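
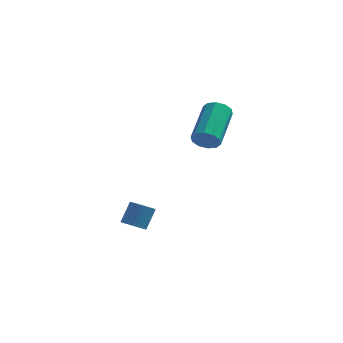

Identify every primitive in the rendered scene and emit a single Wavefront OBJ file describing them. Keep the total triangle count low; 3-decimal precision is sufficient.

v 0.783 1.084 0.882
v 1.169 1.25 0.44
v 1.364 3.022 1.277
v 0.977 2.856 1.718
v 0.82 1.34 0.329
v 1.015 3.113 1.166
v 0.457 1.333 0.43
v 0.652 3.105 1.267
v 0.218 1.23 0.703
v 0.413 3.003 1.54
v 0.195 1.071 1.044
v 0.39 2.844 1.881
v 0.396 0.918 1.323
v 0.591 2.69 2.16
v 0.745 0.827 1.434
v 0.94 2.6 2.271
v 1.108 0.835 1.333
v 1.303 2.607 2.17
v 1.347 0.937 1.06
v 1.542 2.71 1.897
v 1.37 1.096 0.719
v 1.565 2.869 1.556
v -2.046 0.771 -4.029
v -1.61 0.954 -4.29
v -1.338 1.531 -3.432
v -1.774 1.349 -3.171
v -1.754 1.099 -4.343
v -1.481 1.677 -3.484
v -1.941 1.195 -4.347
v -1.668 1.772 -3.489
v -2.145 1.226 -4.304
v -1.872 1.803 -3.445
v -2.334 1.188 -4.218
v -2.061 1.765 -3.36
v -2.479 1.086 -4.104
v -2.206 1.664 -3.245
v -2.558 0.937 -3.978
v -2.285 1.514 -3.12
v -2.559 0.762 -3.86
v -2.286 1.34 -3.002
v -2.482 0.589 -3.768
v -2.21 1.166 -2.91
v -2.339 0.443 -3.716
v -2.066 1.021 -2.857
v -2.152 0.348 -3.711
v -1.879 0.925 -2.853
v -1.948 0.317 -3.755
v -1.675 0.894 -2.896
v -1.759 0.355 -3.84
v -1.486 0.932 -2.982
v -1.614 0.456 -3.955
v -1.341 1.034 -3.096
v -1.535 0.606 -4.08
v -1.262 1.183 -3.222
v -1.534 0.78 -4.198
v -1.261 1.358 -3.34
f 2 1 5
f 2 5 3
f 3 5 6
f 3 6 4
f 5 1 7
f 5 7 6
f 6 7 8
f 6 8 4
f 7 1 9
f 7 9 8
f 8 9 10
f 8 10 4
f 9 1 11
f 9 11 10
f 10 11 12
f 10 12 4
f 11 1 13
f 11 13 12
f 12 13 14
f 12 14 4
f 13 1 15
f 13 15 14
f 14 15 16
f 14 16 4
f 15 1 17
f 15 17 16
f 16 17 18
f 16 18 4
f 17 1 19
f 17 19 18
f 18 19 20
f 18 20 4
f 19 1 21
f 19 21 20
f 20 21 22
f 20 22 4
f 21 1 2
f 21 2 22
f 22 2 3
f 22 3 4
f 24 23 27
f 24 27 25
f 25 27 28
f 25 28 26
f 27 23 29
f 27 29 28
f 28 29 30
f 28 30 26
f 29 23 31
f 29 31 30
f 30 31 32
f 30 32 26
f 31 23 33
f 31 33 32
f 32 33 34
f 32 34 26
f 33 23 35
f 33 35 34
f 34 35 36
f 34 36 26
f 35 23 37
f 35 37 36
f 36 37 38
f 36 38 26
f 37 23 39
f 37 39 38
f 38 39 40
f 38 40 26
f 39 23 41
f 39 41 40
f 40 41 42
f 40 42 26
f 41 23 43
f 41 43 42
f 42 43 44
f 42 44 26
f 43 23 45
f 43 45 44
f 44 45 46
f 44 46 26
f 45 23 47
f 45 47 46
f 46 47 48
f 46 48 26
f 47 23 49
f 47 49 48
f 48 49 50
f 48 50 26
f 49 23 51
f 49 51 50
f 50 51 52
f 50 52 26
f 51 23 53
f 51 53 52
f 52 53 54
f 52 54 26
f 53 23 55
f 53 55 54
f 54 55 56
f 54 56 26
f 55 23 24
f 55 24 56
f 56 24 25
f 56 25 26



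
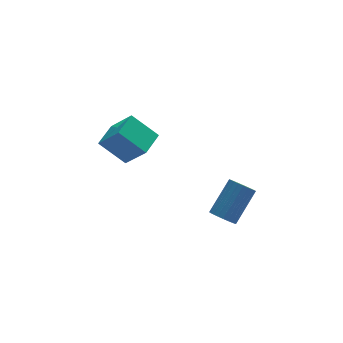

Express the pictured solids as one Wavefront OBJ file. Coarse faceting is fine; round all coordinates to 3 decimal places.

v -2.624 3.32 1.259
v -1.812 2.279 2.852
v -1.598 4.411 1.449
v -0.785 3.37 3.042
v -1.435 2.41 0.058
v -0.622 1.369 1.651
v -0.408 3.501 0.248
v 0.404 2.46 1.841
v 1.859 -3.473 -0.034
v 2.216 -3.129 -0.597
v 3.578 -2.203 0.831
v 3.221 -2.547 1.394
v 2.011 -2.931 -0.53
v 3.373 -2.005 0.898
v 1.783 -2.816 -0.388
v 3.145 -1.89 1.041
v 1.567 -2.8 -0.191
v 2.928 -1.875 1.237
v 1.395 -2.888 0.029
v 2.756 -1.962 1.458
v 1.294 -3.064 0.24
v 2.655 -2.138 1.668
v 1.278 -3.302 0.408
v 2.64 -2.376 1.837
v 1.352 -3.567 0.51
v 2.713 -2.641 1.939
v 1.502 -3.817 0.529
v 2.864 -2.891 1.957
v 1.707 -4.015 0.462
v 3.069 -3.089 1.89
v 1.935 -4.13 0.319
v 3.297 -3.204 1.748
v 2.152 -4.145 0.123
v 3.513 -3.22 1.551
v 2.324 -4.058 -0.098
v 3.685 -3.132 1.331
v 2.425 -3.882 -0.308
v 3.786 -2.956 1.12
v 2.44 -3.644 -0.477
v 3.802 -2.718 0.952
v 2.367 -3.379 -0.579
v 3.728 -2.453 0.85
f 2 4 1
f 5 2 1
f 1 4 3
f 3 5 1
f 2 8 4
f 6 2 5
f 6 8 2
f 4 8 3
f 7 5 3
f 3 8 7
f 7 6 5
f 8 6 7
f 10 9 13
f 10 13 11
f 11 13 14
f 11 14 12
f 13 9 15
f 13 15 14
f 14 15 16
f 14 16 12
f 15 9 17
f 15 17 16
f 16 17 18
f 16 18 12
f 17 9 19
f 17 19 18
f 18 19 20
f 18 20 12
f 19 9 21
f 19 21 20
f 20 21 22
f 20 22 12
f 21 9 23
f 21 23 22
f 22 23 24
f 22 24 12
f 23 9 25
f 23 25 24
f 24 25 26
f 24 26 12
f 25 9 27
f 25 27 26
f 26 27 28
f 26 28 12
f 27 9 29
f 27 29 28
f 28 29 30
f 28 30 12
f 29 9 31
f 29 31 30
f 30 31 32
f 30 32 12
f 31 9 33
f 31 33 32
f 32 33 34
f 32 34 12
f 33 9 35
f 33 35 34
f 34 35 36
f 34 36 12
f 35 9 37
f 35 37 36
f 36 37 38
f 36 38 12
f 37 9 39
f 37 39 38
f 38 39 40
f 38 40 12
f 39 9 41
f 39 41 40
f 40 41 42
f 40 42 12
f 41 9 10
f 41 10 42
f 42 10 11
f 42 11 12



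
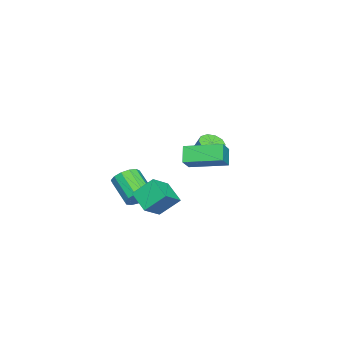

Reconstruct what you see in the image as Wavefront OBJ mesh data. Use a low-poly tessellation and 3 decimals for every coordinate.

v 2.306 -1.239 -2.883
v 1.922 -0.176 -1.808
v 3.077 -0.197 -3.639
v 2.693 0.866 -2.563
v 3.547 -1.586 -2.097
v 3.163 -0.523 -1.021
v 4.318 -0.544 -2.852
v 3.934 0.519 -1.777
v -4.107 -0.407 -1.953
v -3.69 -1.052 -1.728
v -3.377 -0.478 -0.662
v -3.793 0.167 -0.887
v -3.386 -0.753 -1.978
v -3.073 -0.18 -0.912
v -3.357 -0.322 -2.219
v -3.044 0.251 -1.153
v -3.614 0.076 -2.358
v -3.301 0.65 -1.292
v -4.059 0.291 -2.342
v -3.746 0.864 -1.276
v -4.523 0.238 -2.178
v -4.21 0.812 -1.112
v -4.827 -0.06 -1.928
v -4.514 0.513 -0.862
v -4.856 -0.491 -1.687
v -4.543 0.082 -0.621
v -4.599 -0.89 -1.548
v -4.286 -0.316 -0.482
v -4.154 -1.104 -1.564
v -3.841 -0.531 -0.498
v 0.313 -2.522 -3.971
v 0.994 -2.48 -3.4
v 0.129 -3.715 -2.277
v -0.553 -3.758 -2.849
v 0.669 -2.125 -3.259
v -0.196 -3.36 -2.137
v 0.231 -1.896 -3.345
v -0.634 -3.131 -2.222
v -0.181 -1.866 -3.629
v -1.046 -3.101 -2.506
v -0.436 -2.044 -4.022
v -1.301 -3.279 -2.899
v -0.454 -2.374 -4.399
v -1.319 -3.61 -3.276
v -0.228 -2.752 -4.64
v -1.093 -3.987 -3.517
v 0.169 -3.056 -4.669
v -0.696 -4.291 -3.546
v 0.612 -3.191 -4.476
v -0.253 -4.426 -3.354
v 0.96 -3.114 -4.123
v 0.095 -4.349 -3.001
v 1.102 -2.849 -3.722
v 0.237 -4.084 -2.599
v 1.383 0.829 0.576
v 2.331 0.847 1.311
v 1.069 2.968 0.93
v 2.017 2.985 1.666
v 2.063 1.075 -0.306
v 3.011 1.092 0.43
v 1.749 3.213 0.049
v 2.697 3.231 0.784
f 2 4 1
f 5 2 1
f 1 4 3
f 3 5 1
f 2 8 4
f 6 2 5
f 6 8 2
f 4 8 3
f 7 5 3
f 3 8 7
f 7 6 5
f 8 6 7
f 10 9 13
f 10 13 11
f 11 13 14
f 11 14 12
f 13 9 15
f 13 15 14
f 14 15 16
f 14 16 12
f 15 9 17
f 15 17 16
f 16 17 18
f 16 18 12
f 17 9 19
f 17 19 18
f 18 19 20
f 18 20 12
f 19 9 21
f 19 21 20
f 20 21 22
f 20 22 12
f 21 9 23
f 21 23 22
f 22 23 24
f 22 24 12
f 23 9 25
f 23 25 24
f 24 25 26
f 24 26 12
f 25 9 27
f 25 27 26
f 26 27 28
f 26 28 12
f 27 9 29
f 27 29 28
f 28 29 30
f 28 30 12
f 29 9 10
f 29 10 30
f 30 10 11
f 30 11 12
f 32 31 35
f 32 35 33
f 33 35 36
f 33 36 34
f 35 31 37
f 35 37 36
f 36 37 38
f 36 38 34
f 37 31 39
f 37 39 38
f 38 39 40
f 38 40 34
f 39 31 41
f 39 41 40
f 40 41 42
f 40 42 34
f 41 31 43
f 41 43 42
f 42 43 44
f 42 44 34
f 43 31 45
f 43 45 44
f 44 45 46
f 44 46 34
f 45 31 47
f 45 47 46
f 46 47 48
f 46 48 34
f 47 31 49
f 47 49 48
f 48 49 50
f 48 50 34
f 49 31 51
f 49 51 50
f 50 51 52
f 50 52 34
f 51 31 53
f 51 53 52
f 52 53 54
f 52 54 34
f 53 31 32
f 53 32 54
f 54 32 33
f 54 33 34
f 56 58 55
f 59 56 55
f 55 58 57
f 57 59 55
f 56 62 58
f 60 56 59
f 60 62 56
f 58 62 57
f 61 59 57
f 57 62 61
f 61 60 59
f 62 60 61



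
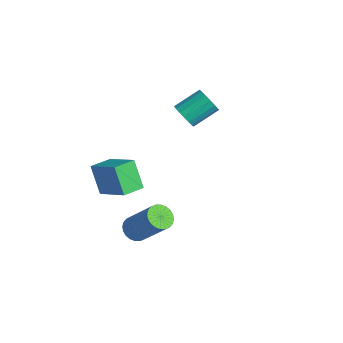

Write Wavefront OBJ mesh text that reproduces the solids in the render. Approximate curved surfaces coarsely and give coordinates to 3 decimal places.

v -0.291 -3.565 -2.705
v -1.011 -3.608 -1.505
v -0.495 -2.61 -2.792
v -1.215 -2.654 -1.592
v 1.115 -3.186 -1.848
v 0.395 -3.23 -0.648
v 0.911 -2.232 -1.935
v 0.191 -2.275 -0.735
v 2.258 -3.278 -3.007
v 2.717 -3.539 -3.27
v 3.842 -3.023 -1.815
v 3.382 -2.762 -1.553
v 2.731 -3.326 -3.356
v 3.856 -2.81 -1.901
v 2.673 -3.106 -3.39
v 3.798 -2.59 -1.935
v 2.552 -2.912 -3.365
v 3.676 -2.396 -1.91
v 2.386 -2.774 -3.285
v 3.51 -2.257 -1.831
v 2.2 -2.712 -3.164
v 3.325 -2.196 -1.709
v 2.023 -2.737 -3.018
v 3.148 -2.22 -1.564
v 1.882 -2.844 -2.871
v 3.007 -2.327 -1.417
v 1.798 -3.017 -2.745
v 2.923 -2.501 -1.29
v 1.784 -3.23 -2.659
v 2.909 -2.714 -1.204
v 1.842 -3.45 -2.625
v 2.967 -2.934 -1.17
v 1.964 -3.644 -2.65
v 3.088 -3.128 -1.195
v 2.13 -3.783 -2.729
v 3.254 -3.266 -1.275
v 2.315 -3.844 -2.851
v 3.44 -3.328 -1.396
v 2.492 -3.82 -2.996
v 3.617 -3.303 -1.542
v 2.633 -3.713 -3.143
v 3.758 -3.196 -1.689
v -2.185 1.224 -1.08
v -1.704 1.424 -1.469
v -1.634 2.576 -0.789
v -2.115 2.376 -0.4
v -1.962 1.524 -1.612
v -1.891 2.676 -0.931
v -2.271 1.555 -1.633
v -2.2 2.708 -0.953
v -2.56 1.511 -1.527
v -2.489 2.663 -0.847
v -2.763 1.4 -1.319
v -2.693 2.553 -0.639
v -2.834 1.25 -1.056
v -2.764 2.402 -0.376
v -2.757 1.093 -0.799
v -2.686 2.245 -0.119
v -2.548 0.966 -0.606
v -2.478 2.119 0.074
v -2.256 0.899 -0.522
v -2.186 2.051 0.158
v -1.948 0.905 -0.565
v -1.878 2.058 0.115
v -1.695 0.985 -0.727
v -1.624 2.138 -0.047
v -1.553 1.12 -0.969
v -1.483 2.272 -0.289
v -1.557 1.278 -1.237
v -1.486 2.43 -0.557
f 2 4 1
f 5 2 1
f 1 4 3
f 3 5 1
f 2 8 4
f 6 2 5
f 6 8 2
f 4 8 3
f 7 5 3
f 3 8 7
f 7 6 5
f 8 6 7
f 10 9 13
f 10 13 11
f 11 13 14
f 11 14 12
f 13 9 15
f 13 15 14
f 14 15 16
f 14 16 12
f 15 9 17
f 15 17 16
f 16 17 18
f 16 18 12
f 17 9 19
f 17 19 18
f 18 19 20
f 18 20 12
f 19 9 21
f 19 21 20
f 20 21 22
f 20 22 12
f 21 9 23
f 21 23 22
f 22 23 24
f 22 24 12
f 23 9 25
f 23 25 24
f 24 25 26
f 24 26 12
f 25 9 27
f 25 27 26
f 26 27 28
f 26 28 12
f 27 9 29
f 27 29 28
f 28 29 30
f 28 30 12
f 29 9 31
f 29 31 30
f 30 31 32
f 30 32 12
f 31 9 33
f 31 33 32
f 32 33 34
f 32 34 12
f 33 9 35
f 33 35 34
f 34 35 36
f 34 36 12
f 35 9 37
f 35 37 36
f 36 37 38
f 36 38 12
f 37 9 39
f 37 39 38
f 38 39 40
f 38 40 12
f 39 9 41
f 39 41 40
f 40 41 42
f 40 42 12
f 41 9 10
f 41 10 42
f 42 10 11
f 42 11 12
f 44 43 47
f 44 47 45
f 45 47 48
f 45 48 46
f 47 43 49
f 47 49 48
f 48 49 50
f 48 50 46
f 49 43 51
f 49 51 50
f 50 51 52
f 50 52 46
f 51 43 53
f 51 53 52
f 52 53 54
f 52 54 46
f 53 43 55
f 53 55 54
f 54 55 56
f 54 56 46
f 55 43 57
f 55 57 56
f 56 57 58
f 56 58 46
f 57 43 59
f 57 59 58
f 58 59 60
f 58 60 46
f 59 43 61
f 59 61 60
f 60 61 62
f 60 62 46
f 61 43 63
f 61 63 62
f 62 63 64
f 62 64 46
f 63 43 65
f 63 65 64
f 64 65 66
f 64 66 46
f 65 43 67
f 65 67 66
f 66 67 68
f 66 68 46
f 67 43 69
f 67 69 68
f 68 69 70
f 68 70 46
f 69 43 44
f 69 44 70
f 70 44 45
f 70 45 46



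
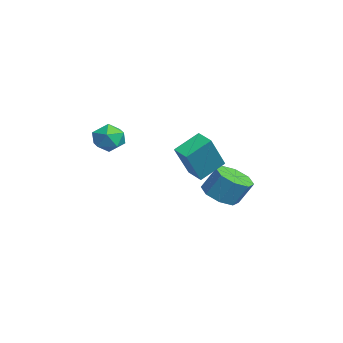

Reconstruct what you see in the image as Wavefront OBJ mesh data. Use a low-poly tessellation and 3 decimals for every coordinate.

v -1.712 -2.985 0.553
v -1.065 -2.483 0.599
v -1.075 -3.877 1.301
v -0.428 -3.375 1.347
v -1.127 -3.179 1.728
v -1.521 -2.627 1.266
v -0.619 -3.733 0.634
v -1.013 -3.181 0.172
v -0.389 -2.946 0.65
v -0.703 -2.603 1.326
v -1.437 -3.757 0.574
v -1.751 -3.414 1.25
v -0.705 0.159 -1.16
v -1.058 1.281 -0.419
v 0.008 0.525 -1.374
v -0.345 1.647 -0.632
v 0.225 -0.667 0.532
v -0.128 0.455 1.274
v 0.938 -0.301 0.319
v 0.585 0.821 1.06
v -1.877 1.797 -3.032
v -1.364 1.06 -2.756
v -1.109 1.665 -1.612
v -1.623 2.403 -1.888
v -0.973 1.553 -3.104
v -0.718 2.158 -1.96
v -1.111 2.189 -3.41
v -0.856 2.795 -2.265
v -1.698 2.596 -3.495
v -1.443 3.201 -2.35
v -2.391 2.535 -3.308
v -2.136 3.14 -2.164
v -2.782 2.042 -2.96
v -2.527 2.647 -1.816
v -2.644 1.405 -2.655
v -2.389 2.011 -1.51
v -2.057 0.999 -2.57
v -1.802 1.604 -1.425
f 1 12 6
f 1 6 2
f 1 2 8
f 1 8 11
f 1 11 12
f 2 6 10
f 6 12 5
f 12 11 3
f 11 8 7
f 8 2 9
f 4 10 5
f 4 5 3
f 4 3 7
f 4 7 9
f 4 9 10
f 5 10 6
f 3 5 12
f 7 3 11
f 9 7 8
f 10 9 2
f 14 16 13
f 17 14 13
f 13 16 15
f 15 17 13
f 14 20 16
f 18 14 17
f 18 20 14
f 16 20 15
f 19 17 15
f 15 20 19
f 19 18 17
f 20 18 19
f 22 21 25
f 22 25 23
f 23 25 26
f 23 26 24
f 25 21 27
f 25 27 26
f 26 27 28
f 26 28 24
f 27 21 29
f 27 29 28
f 28 29 30
f 28 30 24
f 29 21 31
f 29 31 30
f 30 31 32
f 30 32 24
f 31 21 33
f 31 33 32
f 32 33 34
f 32 34 24
f 33 21 35
f 33 35 34
f 34 35 36
f 34 36 24
f 35 21 37
f 35 37 36
f 36 37 38
f 36 38 24
f 37 21 22
f 37 22 38
f 38 22 23
f 38 23 24



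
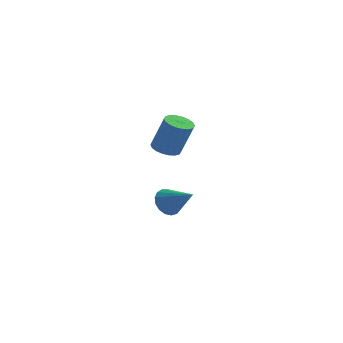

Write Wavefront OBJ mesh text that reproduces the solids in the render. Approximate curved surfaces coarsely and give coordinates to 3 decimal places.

v -3.923 1.519 -3.932
v -3.453 1.566 -4.674
v -2.357 1.081 -2.968
v -3.438 1.958 -4.52
v -3.534 2.249 -4.232
v -3.719 2.373 -3.874
v -3.951 2.302 -3.53
v -4.176 2.051 -3.278
v -4.344 1.678 -3.176
v -4.415 1.269 -3.246
v -4.373 0.917 -3.474
v -4.228 0.703 -3.807
v -4.013 0.677 -4.168
v -3.778 0.843 -4.475
v -3.575 1.164 -4.658
v -2.201 -2.375 1.364
v -1.563 -2.696 1.105
v -0.841 -2.726 2.916
v -1.479 -2.405 3.176
v -1.495 -2.365 1.083
v -0.773 -2.396 2.894
v -1.567 -2.036 1.117
v -0.845 -2.067 2.928
v -1.765 -1.775 1.201
v -1.042 -1.805 3.012
v -2.049 -1.632 1.316
v -1.326 -1.662 3.127
v -2.363 -1.636 1.441
v -1.64 -1.667 3.252
v -2.645 -1.787 1.551
v -1.923 -1.817 3.362
v -2.839 -2.054 1.624
v -2.117 -2.084 3.435
v -2.907 -2.384 1.646
v -2.185 -2.415 3.457
v -2.835 -2.713 1.612
v -2.113 -2.744 3.423
v -2.638 -2.975 1.528
v -1.915 -3.005 3.339
v -2.354 -3.118 1.413
v -1.631 -3.148 3.224
v -2.04 -3.113 1.288
v -1.317 -3.144 3.099
v -1.757 -2.963 1.178
v -1.035 -2.993 2.989
f 2 1 4
f 2 4 3
f 4 1 5
f 4 5 3
f 5 1 6
f 5 6 3
f 6 1 7
f 6 7 3
f 7 1 8
f 7 8 3
f 8 1 9
f 8 9 3
f 9 1 10
f 9 10 3
f 10 1 11
f 10 11 3
f 11 1 12
f 11 12 3
f 12 1 13
f 12 13 3
f 13 1 14
f 13 14 3
f 14 1 15
f 14 15 3
f 15 1 2
f 15 2 3
f 17 16 20
f 17 20 18
f 18 20 21
f 18 21 19
f 20 16 22
f 20 22 21
f 21 22 23
f 21 23 19
f 22 16 24
f 22 24 23
f 23 24 25
f 23 25 19
f 24 16 26
f 24 26 25
f 25 26 27
f 25 27 19
f 26 16 28
f 26 28 27
f 27 28 29
f 27 29 19
f 28 16 30
f 28 30 29
f 29 30 31
f 29 31 19
f 30 16 32
f 30 32 31
f 31 32 33
f 31 33 19
f 32 16 34
f 32 34 33
f 33 34 35
f 33 35 19
f 34 16 36
f 34 36 35
f 35 36 37
f 35 37 19
f 36 16 38
f 36 38 37
f 37 38 39
f 37 39 19
f 38 16 40
f 38 40 39
f 39 40 41
f 39 41 19
f 40 16 42
f 40 42 41
f 41 42 43
f 41 43 19
f 42 16 44
f 42 44 43
f 43 44 45
f 43 45 19
f 44 16 17
f 44 17 45
f 45 17 18
f 45 18 19



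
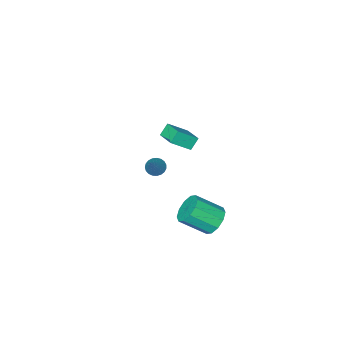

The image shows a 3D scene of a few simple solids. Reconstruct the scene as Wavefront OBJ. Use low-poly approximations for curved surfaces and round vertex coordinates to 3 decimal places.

v 1.387 4.056 -1.866
v 2.138 4.704 -2.145
v 3.423 3.712 -0.994
v 2.673 3.064 -0.714
v 1.856 4.941 -1.626
v 3.141 3.949 -0.475
v 1.396 4.841 -1.198
v 2.681 3.849 -0.047
v 0.932 4.44 -1.026
v 2.217 3.449 0.125
v 0.642 3.893 -1.174
v 1.927 2.901 -0.022
v 0.637 3.408 -1.586
v 1.922 2.416 -0.435
v 0.919 3.171 -2.105
v 2.204 2.179 -0.954
v 1.379 3.271 -2.533
v 2.664 2.279 -1.382
v 1.843 3.671 -2.705
v 3.128 2.68 -1.554
v 2.133 4.219 -2.558
v 3.418 3.227 -1.406
v -0.562 -4.404 -3.75
v -0.118 -4.147 -4.197
v 0.502 -3.496 -2.17
v -0.312 -3.942 -4.183
v -0.55 -3.818 -4.095
v -0.79 -3.794 -3.947
v -0.991 -3.876 -3.765
v -1.117 -4.05 -3.58
v -1.147 -4.284 -3.425
v -1.076 -4.539 -3.326
v -0.916 -4.771 -3.301
v -0.695 -4.94 -3.353
v -0.45 -5.015 -3.474
v -0.226 -4.985 -3.642
v -0.059 -4.855 -3.83
v 0.021 -4.646 -4.003
v 0 -4.396 -4.133
v 0.39 0.109 3.246
v 1.54 -0.333 4.171
v 0.651 1.476 3.574
v 1.801 1.034 4.499
v 0.979 0.166 2.541
v 2.129 -0.276 3.466
v 1.24 1.533 2.869
v 2.39 1.091 3.794
f 2 1 5
f 2 5 3
f 3 5 6
f 3 6 4
f 5 1 7
f 5 7 6
f 6 7 8
f 6 8 4
f 7 1 9
f 7 9 8
f 8 9 10
f 8 10 4
f 9 1 11
f 9 11 10
f 10 11 12
f 10 12 4
f 11 1 13
f 11 13 12
f 12 13 14
f 12 14 4
f 13 1 15
f 13 15 14
f 14 15 16
f 14 16 4
f 15 1 17
f 15 17 16
f 16 17 18
f 16 18 4
f 17 1 19
f 17 19 18
f 18 19 20
f 18 20 4
f 19 1 21
f 19 21 20
f 20 21 22
f 20 22 4
f 21 1 2
f 21 2 22
f 22 2 3
f 22 3 4
f 24 23 26
f 24 26 25
f 26 23 27
f 26 27 25
f 27 23 28
f 27 28 25
f 28 23 29
f 28 29 25
f 29 23 30
f 29 30 25
f 30 23 31
f 30 31 25
f 31 23 32
f 31 32 25
f 32 23 33
f 32 33 25
f 33 23 34
f 33 34 25
f 34 23 35
f 34 35 25
f 35 23 36
f 35 36 25
f 36 23 37
f 36 37 25
f 37 23 38
f 37 38 25
f 38 23 39
f 38 39 25
f 39 23 24
f 39 24 25
f 41 43 40
f 44 41 40
f 40 43 42
f 42 44 40
f 41 47 43
f 45 41 44
f 45 47 41
f 43 47 42
f 46 44 42
f 42 47 46
f 46 45 44
f 47 45 46



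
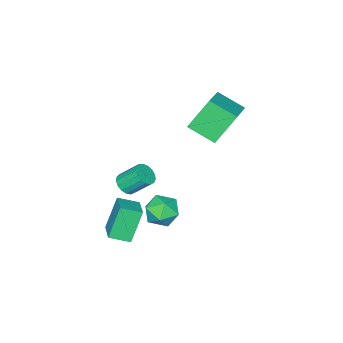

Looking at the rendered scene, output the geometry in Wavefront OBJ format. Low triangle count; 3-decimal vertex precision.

v 0.085 2.48 -2.161
v 1.054 2.072 -2.193
v -0.574 0.928 -2.387
v 0.395 0.52 -2.419
v 0.016 0.907 -1.517
v 0.423 1.866 -1.378
v 0.057 1.134 -3.202
v 0.464 2.093 -3.063
v 1.036 1.241 -2.836
v 1.011 1.1 -1.795
v -0.531 1.9 -2.785
v -0.556 1.759 -1.744
v 2.45 -0.368 -3.23
v 1.562 -0.346 -1.449
v 1.691 0.462 -3.619
v 0.803 0.485 -1.838
v 3.417 0.735 -2.762
v 2.529 0.758 -0.981
v 2.658 1.566 -3.151
v 1.77 1.588 -1.37
v 2.157 0.84 0.69
v 2.63 0.615 1.108
v 2.176 1.515 2.108
v 1.703 1.74 1.69
v 2.773 0.858 0.954
v 2.318 1.758 1.954
v 2.774 1.096 0.74
v 2.32 1.996 1.74
v 2.634 1.276 0.514
v 2.18 2.176 1.514
v 2.385 1.356 0.329
v 1.931 2.256 1.329
v 2.084 1.318 0.226
v 1.629 2.218 1.226
v 1.799 1.17 0.23
v 1.345 2.07 1.23
v 1.597 0.947 0.339
v 1.142 1.847 1.339
v 1.522 0.699 0.529
v 1.068 1.599 1.528
v 1.594 0.483 0.755
v 1.139 1.383 1.755
v 1.794 0.349 0.967
v 1.34 1.25 1.966
v 2.078 0.328 1.115
v 1.623 1.228 2.115
v 2.379 0.424 1.166
v 1.925 1.324 2.166
v -4.93 2.582 3.239
v -4.506 1.128 3.988
v -3.154 3.522 4.059
v -2.73 2.067 4.808
v -3.87 2.033 1.572
v -3.446 0.578 2.321
v -2.094 2.972 2.392
v -1.67 1.518 3.141
f 1 12 6
f 1 6 2
f 1 2 8
f 1 8 11
f 1 11 12
f 2 6 10
f 6 12 5
f 12 11 3
f 11 8 7
f 8 2 9
f 4 10 5
f 4 5 3
f 4 3 7
f 4 7 9
f 4 9 10
f 5 10 6
f 3 5 12
f 7 3 11
f 9 7 8
f 10 9 2
f 14 16 13
f 17 14 13
f 13 16 15
f 15 17 13
f 14 20 16
f 18 14 17
f 18 20 14
f 16 20 15
f 19 17 15
f 15 20 19
f 19 18 17
f 20 18 19
f 22 21 25
f 22 25 23
f 23 25 26
f 23 26 24
f 25 21 27
f 25 27 26
f 26 27 28
f 26 28 24
f 27 21 29
f 27 29 28
f 28 29 30
f 28 30 24
f 29 21 31
f 29 31 30
f 30 31 32
f 30 32 24
f 31 21 33
f 31 33 32
f 32 33 34
f 32 34 24
f 33 21 35
f 33 35 34
f 34 35 36
f 34 36 24
f 35 21 37
f 35 37 36
f 36 37 38
f 36 38 24
f 37 21 39
f 37 39 38
f 38 39 40
f 38 40 24
f 39 21 41
f 39 41 40
f 40 41 42
f 40 42 24
f 41 21 43
f 41 43 42
f 42 43 44
f 42 44 24
f 43 21 45
f 43 45 44
f 44 45 46
f 44 46 24
f 45 21 47
f 45 47 46
f 46 47 48
f 46 48 24
f 47 21 22
f 47 22 48
f 48 22 23
f 48 23 24
f 50 52 49
f 53 50 49
f 49 52 51
f 51 53 49
f 50 56 52
f 54 50 53
f 54 56 50
f 52 56 51
f 55 53 51
f 51 56 55
f 55 54 53
f 56 54 55



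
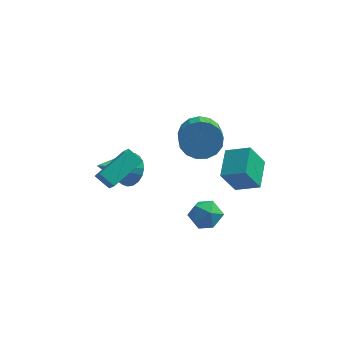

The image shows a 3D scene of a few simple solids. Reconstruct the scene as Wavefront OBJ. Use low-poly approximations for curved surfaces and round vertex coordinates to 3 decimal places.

v 0.954 1.364 2.845
v 1.729 1.062 2.187
v 2 -0.746 3.338
v 1.226 -0.444 3.995
v 1.971 1.326 2.546
v 2.242 -0.481 3.697
v 1.98 1.6 2.973
v 2.251 -0.208 4.124
v 1.754 1.819 3.371
v 2.025 0.012 4.522
v 1.344 1.934 3.648
v 1.616 0.127 4.799
v 0.846 1.919 3.741
v 1.118 0.111 4.892
v 0.372 1.776 3.629
v 0.644 -0.032 4.78
v 0.032 1.539 3.337
v 0.303 -0.269 4.488
v -0.097 1.261 2.932
v 0.174 -0.546 4.083
v 0.015 1.008 2.507
v 0.286 -0.8 3.658
v 0.342 0.835 2.159
v 0.613 -0.972 3.31
v 0.809 0.784 1.969
v 1.081 -1.023 3.12
v 1.31 0.866 1.979
v 1.581 -0.942 3.13
v 3.255 0.516 0.964
v 3.302 2.149 1.47
v 2.029 0.722 0.414
v 2.075 2.354 0.92
v 3.945 0.926 -0.42
v 3.991 2.558 0.086
v 2.718 1.131 -0.97
v 2.765 2.764 -0.464
v -2.911 -1.777 1.09
v -2.564 -2.361 1.824
v -3.639 -1.491 1.663
v -3.292 -2.075 2.397
v -1.788 -0.265 1.763
v -1.441 -0.849 2.497
v -2.516 0.021 2.336
v -2.169 -0.563 3.07
v 0.9 -2.656 0.38
v 1.453 -2.139 -0.114
v 2.047 -3.161 1.134
v 2.6 -2.644 0.64
v 2.027 -2.262 1.226
v 1.317 -1.95 0.76
v 2.183 -3.35 0.26
v 1.473 -3.038 -0.206
v 2.245 -2.567 -0.188
v 2.149 -1.895 0.409
v 1.351 -3.405 0.611
v 1.255 -2.733 1.208
v -2.511 1.684 -0.539
v -1.755 1.305 -0.024
v -3.909 0.496 0.639
v -1.851 1.638 0.198
v -2.061 1.979 0.292
v -2.349 2.269 0.243
v -2.665 2.458 0.059
v -2.954 2.513 -0.229
v -3.167 2.425 -0.57
v -3.266 2.208 -0.906
v -3.234 1.901 -1.179
v -3.078 1.556 -1.34
v -2.823 1.234 -1.363
v -2.515 0.989 -1.244
v -2.205 0.864 -1.003
v -1.949 0.881 -0.681
v -1.79 1.037 -0.335
f 2 1 5
f 2 5 3
f 3 5 6
f 3 6 4
f 5 1 7
f 5 7 6
f 6 7 8
f 6 8 4
f 7 1 9
f 7 9 8
f 8 9 10
f 8 10 4
f 9 1 11
f 9 11 10
f 10 11 12
f 10 12 4
f 11 1 13
f 11 13 12
f 12 13 14
f 12 14 4
f 13 1 15
f 13 15 14
f 14 15 16
f 14 16 4
f 15 1 17
f 15 17 16
f 16 17 18
f 16 18 4
f 17 1 19
f 17 19 18
f 18 19 20
f 18 20 4
f 19 1 21
f 19 21 20
f 20 21 22
f 20 22 4
f 21 1 23
f 21 23 22
f 22 23 24
f 22 24 4
f 23 1 25
f 23 25 24
f 24 25 26
f 24 26 4
f 25 1 27
f 25 27 26
f 26 27 28
f 26 28 4
f 27 1 2
f 27 2 28
f 28 2 3
f 28 3 4
f 30 32 29
f 33 30 29
f 29 32 31
f 31 33 29
f 30 36 32
f 34 30 33
f 34 36 30
f 32 36 31
f 35 33 31
f 31 36 35
f 35 34 33
f 36 34 35
f 38 40 37
f 41 38 37
f 37 40 39
f 39 41 37
f 38 44 40
f 42 38 41
f 42 44 38
f 40 44 39
f 43 41 39
f 39 44 43
f 43 42 41
f 44 42 43
f 45 56 50
f 45 50 46
f 45 46 52
f 45 52 55
f 45 55 56
f 46 50 54
f 50 56 49
f 56 55 47
f 55 52 51
f 52 46 53
f 48 54 49
f 48 49 47
f 48 47 51
f 48 51 53
f 48 53 54
f 49 54 50
f 47 49 56
f 51 47 55
f 53 51 52
f 54 53 46
f 58 57 60
f 58 60 59
f 60 57 61
f 60 61 59
f 61 57 62
f 61 62 59
f 62 57 63
f 62 63 59
f 63 57 64
f 63 64 59
f 64 57 65
f 64 65 59
f 65 57 66
f 65 66 59
f 66 57 67
f 66 67 59
f 67 57 68
f 67 68 59
f 68 57 69
f 68 69 59
f 69 57 70
f 69 70 59
f 70 57 71
f 70 71 59
f 71 57 72
f 71 72 59
f 72 57 73
f 72 73 59
f 73 57 58
f 73 58 59



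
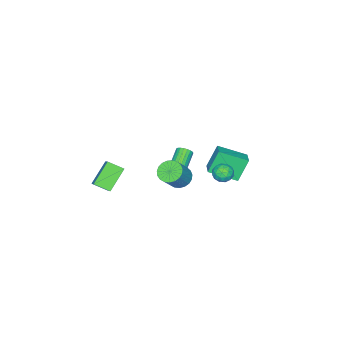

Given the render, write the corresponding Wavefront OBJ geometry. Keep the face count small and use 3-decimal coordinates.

v -0.573 0.611 -2.07
v -0.27 0.498 -1.613
v -2.024 -0.005 -0.574
v -2.327 0.109 -1.03
v -0.317 0.724 -1.584
v -2.072 0.221 -0.545
v -0.409 0.93 -1.639
v -2.164 0.428 -0.6
v -0.53 1.082 -1.769
v -2.284 0.579 -0.73
v -0.657 1.152 -1.951
v -2.412 0.649 -0.911
v -0.77 1.129 -2.153
v -2.525 0.626 -1.114
v -0.849 1.016 -2.341
v -2.604 0.513 -1.301
v -0.881 0.833 -2.482
v -2.635 0.331 -1.442
v -0.859 0.612 -2.551
v -2.613 0.109 -1.512
v -0.787 0.391 -2.538
v -2.541 -0.112 -1.498
v -0.679 0.208 -2.443
v -2.433 -0.295 -1.404
v -0.552 0.094 -2.284
v -2.306 -0.408 -1.245
v -0.429 0.07 -2.088
v -2.183 -0.432 -1.049
v -0.331 0.14 -1.889
v -2.085 -0.363 -0.849
v -0.274 0.291 -1.721
v -2.028 -0.212 -0.681
v -1.537 4.214 -0.914
v -1.326 3.909 -1.55
v -1.914 3.151 -0.53
v -1.703 2.846 -1.166
v -1.198 3.094 -0.691
v -0.965 3.751 -0.928
v -2.275 3.309 -1.152
v -2.042 3.966 -1.389
v -1.782 3.35 -1.697
v -1.116 3.217 -1.412
v -2.124 3.843 -0.668
v -1.458 3.71 -0.383
v -1.399 4.155 -1.265
v -1.841 2.905 -0.815
v -1.545 3.051 -0.535
v -1.421 2.872 -0.909
v -1.187 4.062 -0.9
v -1.062 3.883 -1.274
v -0.987 3.403 -0.769
v -2.178 3.177 -0.806
v -2.053 2.998 -1.18
v -1.819 4.188 -1.171
v -1.695 4.009 -1.545
v -2.253 3.657 -1.311
v -1.542 3.647 -1.726
v -1.764 3.023 -1.5
v -2.1 3.295 -1.492
v -1.963 3.681 -1.631
v -1.151 3.569 -1.558
v -1.373 2.944 -1.333
v -1.076 3.09 -1.053
v -0.939 3.476 -1.193
v -1.419 3.24 -1.645
v -1.867 4.116 -0.747
v -2.089 3.491 -0.522
v -2.301 3.584 -0.887
v -2.164 3.97 -1.027
v -1.476 4.037 -0.58
v -1.698 3.413 -0.354
v -1.277 3.379 -0.449
v -1.14 3.765 -0.588
v -1.821 3.82 -0.435
v -4.376 2.684 -3.514
v -5.185 2.94 -1.938
v -3.515 3.389 -3.187
v -4.324 3.645 -1.611
v -3.356 1.075 -2.729
v -4.165 1.331 -1.153
v -2.495 1.78 -2.402
v -3.304 2.036 -0.826
v 4.054 -1.045 -1.145
v 4.471 -1.983 -0.651
v 2.67 -1.03 0.052
v 3.087 -1.968 0.546
v 4.753 -0.312 -0.346
v 5.17 -1.25 0.148
v 3.369 -0.297 0.851
v 3.786 -1.235 1.345
v 1.894 2.76 0.579
v 2.493 2.488 0.089
v 3.585 2.548 1.391
v 2.986 2.82 1.881
v 2.519 2.826 0.052
v 3.611 2.886 1.354
v 2.437 3.153 0.106
v 3.528 3.213 1.408
v 2.261 3.411 0.242
v 3.352 3.471 1.544
v 2.021 3.557 0.436
v 3.113 3.617 1.738
v 1.76 3.565 0.655
v 2.852 3.625 1.956
v 1.522 3.434 0.86
v 2.613 3.494 2.162
v 1.348 3.187 1.017
v 2.44 3.247 2.319
v 1.269 2.865 1.099
v 2.36 2.925 2.401
v 1.297 2.526 1.09
v 2.389 2.585 2.392
v 1.429 2.226 0.993
v 2.521 2.286 2.295
v 1.642 2.02 0.825
v 2.733 2.079 2.127
v 1.898 1.941 0.614
v 2.989 2.001 1.916
v 2.153 2.004 0.397
v 3.245 2.064 1.699
v 2.364 2.197 0.211
v 3.455 2.257 1.513
f 2 1 5
f 2 5 3
f 3 5 6
f 3 6 4
f 5 1 7
f 5 7 6
f 6 7 8
f 6 8 4
f 7 1 9
f 7 9 8
f 8 9 10
f 8 10 4
f 9 1 11
f 9 11 10
f 10 11 12
f 10 12 4
f 11 1 13
f 11 13 12
f 12 13 14
f 12 14 4
f 13 1 15
f 13 15 14
f 14 15 16
f 14 16 4
f 15 1 17
f 15 17 16
f 16 17 18
f 16 18 4
f 17 1 19
f 17 19 18
f 18 19 20
f 18 20 4
f 19 1 21
f 19 21 20
f 20 21 22
f 20 22 4
f 21 1 23
f 21 23 22
f 22 23 24
f 22 24 4
f 23 1 25
f 23 25 24
f 24 25 26
f 24 26 4
f 25 1 27
f 25 27 26
f 26 27 28
f 26 28 4
f 27 1 29
f 27 29 28
f 28 29 30
f 28 30 4
f 29 1 31
f 29 31 30
f 30 31 32
f 30 32 4
f 31 1 2
f 31 2 32
f 32 2 3
f 32 3 4
f 33 70 49
f 70 44 73
f 49 73 38
f 70 73 49
f 33 49 45
f 49 38 50
f 45 50 34
f 49 50 45
f 33 45 54
f 45 34 55
f 54 55 40
f 45 55 54
f 33 54 66
f 54 40 69
f 66 69 43
f 54 69 66
f 33 66 70
f 66 43 74
f 70 74 44
f 66 74 70
f 34 50 61
f 50 38 64
f 61 64 42
f 50 64 61
f 38 73 51
f 73 44 72
f 51 72 37
f 73 72 51
f 44 74 71
f 74 43 67
f 71 67 35
f 74 67 71
f 43 69 68
f 69 40 56
f 68 56 39
f 69 56 68
f 40 55 60
f 55 34 57
f 60 57 41
f 55 57 60
f 36 62 48
f 62 42 63
f 48 63 37
f 62 63 48
f 36 48 46
f 48 37 47
f 46 47 35
f 48 47 46
f 36 46 53
f 46 35 52
f 53 52 39
f 46 52 53
f 36 53 58
f 53 39 59
f 58 59 41
f 53 59 58
f 36 58 62
f 58 41 65
f 62 65 42
f 58 65 62
f 37 63 51
f 63 42 64
f 51 64 38
f 63 64 51
f 35 47 71
f 47 37 72
f 71 72 44
f 47 72 71
f 39 52 68
f 52 35 67
f 68 67 43
f 52 67 68
f 41 59 60
f 59 39 56
f 60 56 40
f 59 56 60
f 42 65 61
f 65 41 57
f 61 57 34
f 65 57 61
f 76 78 75
f 79 76 75
f 75 78 77
f 77 79 75
f 76 82 78
f 80 76 79
f 80 82 76
f 78 82 77
f 81 79 77
f 77 82 81
f 81 80 79
f 82 80 81
f 84 86 83
f 87 84 83
f 83 86 85
f 85 87 83
f 84 90 86
f 88 84 87
f 88 90 84
f 86 90 85
f 89 87 85
f 85 90 89
f 89 88 87
f 90 88 89
f 92 91 95
f 92 95 93
f 93 95 96
f 93 96 94
f 95 91 97
f 95 97 96
f 96 97 98
f 96 98 94
f 97 91 99
f 97 99 98
f 98 99 100
f 98 100 94
f 99 91 101
f 99 101 100
f 100 101 102
f 100 102 94
f 101 91 103
f 101 103 102
f 102 103 104
f 102 104 94
f 103 91 105
f 103 105 104
f 104 105 106
f 104 106 94
f 105 91 107
f 105 107 106
f 106 107 108
f 106 108 94
f 107 91 109
f 107 109 108
f 108 109 110
f 108 110 94
f 109 91 111
f 109 111 110
f 110 111 112
f 110 112 94
f 111 91 113
f 111 113 112
f 112 113 114
f 112 114 94
f 113 91 115
f 113 115 114
f 114 115 116
f 114 116 94
f 115 91 117
f 115 117 116
f 116 117 118
f 116 118 94
f 117 91 119
f 117 119 118
f 118 119 120
f 118 120 94
f 119 91 121
f 119 121 120
f 120 121 122
f 120 122 94
f 121 91 92
f 121 92 122
f 122 92 93
f 122 93 94



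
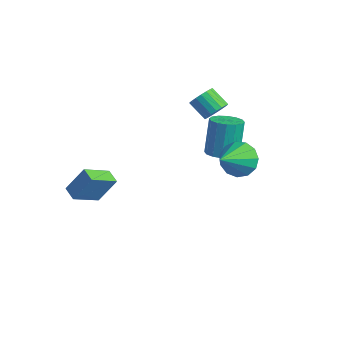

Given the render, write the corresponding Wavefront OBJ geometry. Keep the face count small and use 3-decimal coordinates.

v -0.918 2.554 1.452
v -0.455 2.204 1.928
v -1.42 1.955 2.683
v -1.882 2.306 2.208
v -0.45 2.519 2.038
v -1.415 2.27 2.793
v -0.538 2.841 2.032
v -1.502 2.592 2.787
v -0.7 3.106 1.912
v -1.665 2.857 2.667
v -0.906 3.262 1.7
v -1.871 3.013 2.455
v -1.114 3.278 1.44
v -2.079 3.029 2.195
v -1.283 3.151 1.182
v -2.248 2.902 1.937
v -1.38 2.905 0.977
v -2.345 2.656 1.732
v -1.385 2.59 0.867
v -2.35 2.341 1.622
v -1.298 2.268 0.873
v -2.262 2.019 1.628
v -1.135 2.003 0.993
v -2.1 1.754 1.748
v -0.929 1.847 1.205
v -1.894 1.598 1.96
v -0.721 1.831 1.465
v -1.686 1.582 2.22
v -0.552 1.958 1.723
v -1.517 1.709 2.478
v 3.174 0.796 1.118
v 3.595 1.423 1.847
v 3.766 -0.816 2.162
v 3.036 1.326 2.013
v 2.52 1.06 1.895
v 2.213 0.711 1.53
v 2.21 0.388 1.034
v 2.514 0.195 0.565
v 3.027 0.193 0.271
v 3.587 0.382 0.245
v 4.016 0.703 0.497
v 4.178 1.053 0.946
v 4.021 1.321 1.449
v 1.307 1.225 0.209
v 1.949 0.706 0.486
v 1.554 1.277 2.468
v 0.913 1.795 2.191
v 2.145 1.104 0.411
v 1.75 1.675 2.393
v 2.117 1.535 0.281
v 1.722 2.105 2.263
v 1.872 1.882 0.132
v 1.477 2.452 2.114
v 1.476 2.054 0.004
v 1.081 2.624 1.986
v 1.034 2.003 -0.069
v 0.639 2.573 1.913
v 0.666 1.743 -0.068
v 0.271 2.314 1.914
v 0.47 1.345 0.007
v 0.075 1.916 1.989
v 0.498 0.915 0.137
v 0.103 1.485 2.119
v 0.743 0.568 0.286
v 0.348 1.138 2.268
v 1.139 0.396 0.414
v 0.744 0.966 2.396
v 1.581 0.447 0.487
v 1.186 1.017 2.469
v -2.756 -3.389 -3.812
v -2.707 -4.91 -2.969
v -3.588 -3.286 -3.578
v -3.538 -4.807 -2.734
v -2.262 -2.593 -2.406
v -2.212 -4.114 -1.562
v -3.093 -2.49 -2.171
v -3.044 -4.011 -1.328
f 2 1 5
f 2 5 3
f 3 5 6
f 3 6 4
f 5 1 7
f 5 7 6
f 6 7 8
f 6 8 4
f 7 1 9
f 7 9 8
f 8 9 10
f 8 10 4
f 9 1 11
f 9 11 10
f 10 11 12
f 10 12 4
f 11 1 13
f 11 13 12
f 12 13 14
f 12 14 4
f 13 1 15
f 13 15 14
f 14 15 16
f 14 16 4
f 15 1 17
f 15 17 16
f 16 17 18
f 16 18 4
f 17 1 19
f 17 19 18
f 18 19 20
f 18 20 4
f 19 1 21
f 19 21 20
f 20 21 22
f 20 22 4
f 21 1 23
f 21 23 22
f 22 23 24
f 22 24 4
f 23 1 25
f 23 25 24
f 24 25 26
f 24 26 4
f 25 1 27
f 25 27 26
f 26 27 28
f 26 28 4
f 27 1 29
f 27 29 28
f 28 29 30
f 28 30 4
f 29 1 2
f 29 2 30
f 30 2 3
f 30 3 4
f 32 31 34
f 32 34 33
f 34 31 35
f 34 35 33
f 35 31 36
f 35 36 33
f 36 31 37
f 36 37 33
f 37 31 38
f 37 38 33
f 38 31 39
f 38 39 33
f 39 31 40
f 39 40 33
f 40 31 41
f 40 41 33
f 41 31 42
f 41 42 33
f 42 31 43
f 42 43 33
f 43 31 32
f 43 32 33
f 45 44 48
f 45 48 46
f 46 48 49
f 46 49 47
f 48 44 50
f 48 50 49
f 49 50 51
f 49 51 47
f 50 44 52
f 50 52 51
f 51 52 53
f 51 53 47
f 52 44 54
f 52 54 53
f 53 54 55
f 53 55 47
f 54 44 56
f 54 56 55
f 55 56 57
f 55 57 47
f 56 44 58
f 56 58 57
f 57 58 59
f 57 59 47
f 58 44 60
f 58 60 59
f 59 60 61
f 59 61 47
f 60 44 62
f 60 62 61
f 61 62 63
f 61 63 47
f 62 44 64
f 62 64 63
f 63 64 65
f 63 65 47
f 64 44 66
f 64 66 65
f 65 66 67
f 65 67 47
f 66 44 68
f 66 68 67
f 67 68 69
f 67 69 47
f 68 44 45
f 68 45 69
f 69 45 46
f 69 46 47
f 71 73 70
f 74 71 70
f 70 73 72
f 72 74 70
f 71 77 73
f 75 71 74
f 75 77 71
f 73 77 72
f 76 74 72
f 72 77 76
f 76 75 74
f 77 75 76



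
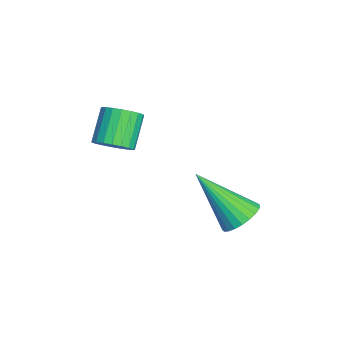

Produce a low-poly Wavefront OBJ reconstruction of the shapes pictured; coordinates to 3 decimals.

v -2.993 -3.829 -0.603
v -2.51 -3.579 -0.229
v -3.364 -3.281 0.676
v -3.847 -3.531 0.303
v -2.588 -3.36 -0.375
v -3.442 -3.062 0.531
v -2.736 -3.223 -0.56
v -3.59 -2.924 0.345
v -2.929 -3.19 -0.753
v -3.783 -2.891 0.153
v -3.133 -3.267 -0.919
v -3.987 -2.969 -0.014
v -3.312 -3.442 -1.031
v -4.166 -3.144 -0.126
v -3.437 -3.684 -1.069
v -4.291 -3.385 -0.164
v -3.484 -3.95 -1.026
v -4.338 -3.652 -0.121
v -3.447 -4.196 -0.91
v -4.301 -3.898 -0.005
v -3.331 -4.379 -0.741
v -4.185 -4.081 0.164
v -3.157 -4.466 -0.548
v -4.011 -4.168 0.358
v -2.954 -4.443 -0.364
v -3.809 -4.145 0.541
v -2.758 -4.314 -0.222
v -3.613 -4.016 0.684
v -2.603 -4.101 -0.145
v -3.457 -3.803 0.76
v -2.515 -3.841 -0.148
v -3.369 -3.543 0.758
v -2.393 -0.037 -3.573
v -1.798 -0.445 -3.683
v -3.027 -1.383 -2.007
v -1.704 -0.262 -3.487
v -1.714 -0.044 -3.304
v -1.828 0.175 -3.161
v -2.028 0.362 -3.082
v -2.283 0.488 -3.077
v -2.555 0.534 -3.147
v -2.803 0.493 -3.283
v -2.988 0.372 -3.462
v -3.082 0.188 -3.658
v -3.071 -0.029 -3.841
v -2.958 -0.248 -3.984
v -2.758 -0.435 -4.063
v -2.502 -0.561 -4.068
v -2.23 -0.607 -3.998
v -1.983 -0.567 -3.863
f 2 1 5
f 2 5 3
f 3 5 6
f 3 6 4
f 5 1 7
f 5 7 6
f 6 7 8
f 6 8 4
f 7 1 9
f 7 9 8
f 8 9 10
f 8 10 4
f 9 1 11
f 9 11 10
f 10 11 12
f 10 12 4
f 11 1 13
f 11 13 12
f 12 13 14
f 12 14 4
f 13 1 15
f 13 15 14
f 14 15 16
f 14 16 4
f 15 1 17
f 15 17 16
f 16 17 18
f 16 18 4
f 17 1 19
f 17 19 18
f 18 19 20
f 18 20 4
f 19 1 21
f 19 21 20
f 20 21 22
f 20 22 4
f 21 1 23
f 21 23 22
f 22 23 24
f 22 24 4
f 23 1 25
f 23 25 24
f 24 25 26
f 24 26 4
f 25 1 27
f 25 27 26
f 26 27 28
f 26 28 4
f 27 1 29
f 27 29 28
f 28 29 30
f 28 30 4
f 29 1 31
f 29 31 30
f 30 31 32
f 30 32 4
f 31 1 2
f 31 2 32
f 32 2 3
f 32 3 4
f 34 33 36
f 34 36 35
f 36 33 37
f 36 37 35
f 37 33 38
f 37 38 35
f 38 33 39
f 38 39 35
f 39 33 40
f 39 40 35
f 40 33 41
f 40 41 35
f 41 33 42
f 41 42 35
f 42 33 43
f 42 43 35
f 43 33 44
f 43 44 35
f 44 33 45
f 44 45 35
f 45 33 46
f 45 46 35
f 46 33 47
f 46 47 35
f 47 33 48
f 47 48 35
f 48 33 49
f 48 49 35
f 49 33 50
f 49 50 35
f 50 33 34
f 50 34 35



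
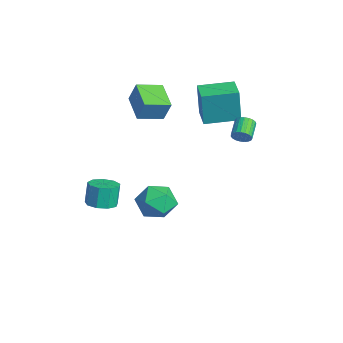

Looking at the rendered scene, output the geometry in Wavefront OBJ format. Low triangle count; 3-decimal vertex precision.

v 1.983 3.595 2.293
v 2.304 3.857 2.624
v 1.458 4.347 3.058
v 1.137 4.085 2.727
v 2.295 3.994 2.451
v 1.448 4.483 2.885
v 2.232 4.061 2.251
v 1.385 4.551 2.685
v 2.126 4.049 2.059
v 1.279 4.538 2.493
v 1.995 3.958 1.906
v 1.148 4.447 2.34
v 1.862 3.804 1.821
v 1.015 4.293 2.255
v 1.75 3.614 1.817
v 0.904 4.104 2.251
v 1.679 3.421 1.896
v 0.832 3.91 2.33
v 1.66 3.258 2.043
v 0.813 3.747 2.477
v 1.697 3.153 2.233
v 0.85 3.643 2.667
v 1.784 3.125 2.434
v 0.937 3.615 2.868
v 1.905 3.178 2.61
v 1.058 3.668 3.044
v 2.039 3.303 2.732
v 1.193 3.793 3.166
v 2.164 3.479 2.777
v 1.318 3.969 3.211
v 2.258 3.675 2.739
v 1.412 4.165 3.173
v -1.573 2.595 2.011
v -1.604 2.479 3.987
v -1.302 4.452 2.124
v -1.333 4.336 4.1
v -0.267 2.404 2.02
v -0.298 2.288 3.996
v 0.004 4.261 2.133
v -0.027 4.145 4.109
v 3.334 -0.475 0.439
v 4.178 -0.267 -0.224
v 3.362 -2.173 -0.056
v 4.206 -1.965 -0.719
v 4.341 -1.928 0.365
v 4.324 -0.878 0.671
v 3.216 -1.562 -0.951
v 3.199 -0.512 -0.645
v 4.105 -0.939 -1.084
v 4.8 -1.165 -0.27
v 2.74 -1.275 -0.01
v 3.435 -1.501 0.804
v -1.613 -2.527 -3.832
v -0.8 -2.404 -3.664
v -1.093 -2.169 -2.419
v -1.907 -2.293 -2.588
v -1.047 -1.907 -3.815
v -1.34 -1.673 -2.571
v -1.559 -1.701 -3.975
v -1.852 -1.467 -2.731
v -2.096 -1.882 -4.068
v -2.39 -1.647 -2.823
v -2.408 -2.364 -4.05
v -2.701 -2.13 -2.806
v -2.348 -2.923 -3.931
v -2.641 -2.688 -2.686
v -1.944 -3.297 -3.765
v -2.237 -3.062 -2.521
v -1.385 -3.31 -3.631
v -1.679 -3.076 -2.386
v -0.933 -2.958 -3.591
v -1.227 -2.723 -2.346
v -2.859 -0.691 2.867
v -2.507 -0.391 4.039
v -2.934 0.698 2.535
v -2.582 0.998 3.707
v -1.258 -0.718 2.393
v -0.906 -0.418 3.565
v -1.333 0.671 2.061
v -0.981 0.971 3.233
f 2 1 5
f 2 5 3
f 3 5 6
f 3 6 4
f 5 1 7
f 5 7 6
f 6 7 8
f 6 8 4
f 7 1 9
f 7 9 8
f 8 9 10
f 8 10 4
f 9 1 11
f 9 11 10
f 10 11 12
f 10 12 4
f 11 1 13
f 11 13 12
f 12 13 14
f 12 14 4
f 13 1 15
f 13 15 14
f 14 15 16
f 14 16 4
f 15 1 17
f 15 17 16
f 16 17 18
f 16 18 4
f 17 1 19
f 17 19 18
f 18 19 20
f 18 20 4
f 19 1 21
f 19 21 20
f 20 21 22
f 20 22 4
f 21 1 23
f 21 23 22
f 22 23 24
f 22 24 4
f 23 1 25
f 23 25 24
f 24 25 26
f 24 26 4
f 25 1 27
f 25 27 26
f 26 27 28
f 26 28 4
f 27 1 29
f 27 29 28
f 28 29 30
f 28 30 4
f 29 1 31
f 29 31 30
f 30 31 32
f 30 32 4
f 31 1 2
f 31 2 32
f 32 2 3
f 32 3 4
f 34 36 33
f 37 34 33
f 33 36 35
f 35 37 33
f 34 40 36
f 38 34 37
f 38 40 34
f 36 40 35
f 39 37 35
f 35 40 39
f 39 38 37
f 40 38 39
f 41 52 46
f 41 46 42
f 41 42 48
f 41 48 51
f 41 51 52
f 42 46 50
f 46 52 45
f 52 51 43
f 51 48 47
f 48 42 49
f 44 50 45
f 44 45 43
f 44 43 47
f 44 47 49
f 44 49 50
f 45 50 46
f 43 45 52
f 47 43 51
f 49 47 48
f 50 49 42
f 54 53 57
f 54 57 55
f 55 57 58
f 55 58 56
f 57 53 59
f 57 59 58
f 58 59 60
f 58 60 56
f 59 53 61
f 59 61 60
f 60 61 62
f 60 62 56
f 61 53 63
f 61 63 62
f 62 63 64
f 62 64 56
f 63 53 65
f 63 65 64
f 64 65 66
f 64 66 56
f 65 53 67
f 65 67 66
f 66 67 68
f 66 68 56
f 67 53 69
f 67 69 68
f 68 69 70
f 68 70 56
f 69 53 71
f 69 71 70
f 70 71 72
f 70 72 56
f 71 53 54
f 71 54 72
f 72 54 55
f 72 55 56
f 74 76 73
f 77 74 73
f 73 76 75
f 75 77 73
f 74 80 76
f 78 74 77
f 78 80 74
f 76 80 75
f 79 77 75
f 75 80 79
f 79 78 77
f 80 78 79



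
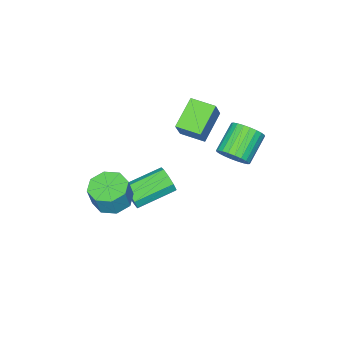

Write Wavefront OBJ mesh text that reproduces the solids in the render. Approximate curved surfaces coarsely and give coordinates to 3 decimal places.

v 1.825 -0.553 -0.404
v 2.764 -0.397 -0.709
v 3.155 -0.31 0.539
v 2.215 -0.467 0.844
v 2.369 0.254 -0.63
v 2.76 0.341 0.617
v 1.656 0.432 -0.419
v 2.046 0.519 0.828
v 1.041 0.033 -0.199
v 1.432 0.119 1.049
v 0.885 -0.71 -0.099
v 1.276 -0.623 1.149
v 1.28 -1.361 -0.177
v 1.671 -1.274 1.07
v 1.994 -1.539 -0.388
v 2.384 -1.452 0.859
v 2.608 -1.139 -0.609
v 2.999 -1.053 0.639
v 0.493 -0.745 -1.332
v 0.809 -0.468 -0.699
v -1.057 0.283 -0.095
v -1.373 0.005 -0.728
v 0.83 -0.113 -1.078
v -1.036 0.638 -0.475
v 0.692 -0.054 -1.576
v -1.174 0.697 -0.973
v 0.462 -0.318 -1.96
v -1.404 0.432 -1.356
v 0.246 -0.783 -2.05
v -1.62 -0.032 -1.446
v 0.146 -1.23 -1.803
v -1.72 -0.479 -1.2
v 0.208 -1.45 -1.337
v -1.658 -0.699 -0.733
v 0.404 -1.341 -0.868
v -1.462 -0.59 -0.264
v 0.641 -0.953 -0.616
v -1.225 -0.202 -0.012
v -2.784 2.81 1.823
v -2.305 2.942 2.538
v -3.697 2.622 3.531
v -4.176 2.49 2.817
v -2.421 3.256 2.477
v -3.813 2.935 3.47
v -2.592 3.501 2.316
v -3.984 3.18 3.309
v -2.792 3.641 2.081
v -4.184 3.321 3.074
v -2.991 3.655 1.806
v -4.383 3.334 2.799
v -3.158 3.54 1.534
v -4.551 3.22 2.527
v -3.269 3.314 1.306
v -4.661 2.994 2.299
v -3.306 3.012 1.157
v -4.698 2.691 2.15
v -3.263 2.678 1.109
v -4.655 2.358 2.102
v -3.147 2.365 1.17
v -4.539 2.044 2.163
v -2.976 2.12 1.331
v -4.368 1.799 2.324
v -2.776 1.979 1.566
v -4.168 1.659 2.559
v -2.577 1.966 1.841
v -3.969 1.645 2.834
v -2.409 2.08 2.113
v -3.802 1.76 3.106
v -2.299 2.306 2.341
v -3.691 1.986 3.334
v -2.262 2.609 2.49
v -3.654 2.288 3.483
v -3.378 -0.19 3.5
v -2.711 0.138 4.662
v -3.79 1.038 3.39
v -3.122 1.366 4.553
v -1.918 0.214 2.547
v -1.25 0.542 3.71
v -2.329 1.442 2.438
v -1.662 1.77 3.6
f 2 1 5
f 2 5 3
f 3 5 6
f 3 6 4
f 5 1 7
f 5 7 6
f 6 7 8
f 6 8 4
f 7 1 9
f 7 9 8
f 8 9 10
f 8 10 4
f 9 1 11
f 9 11 10
f 10 11 12
f 10 12 4
f 11 1 13
f 11 13 12
f 12 13 14
f 12 14 4
f 13 1 15
f 13 15 14
f 14 15 16
f 14 16 4
f 15 1 17
f 15 17 16
f 16 17 18
f 16 18 4
f 17 1 2
f 17 2 18
f 18 2 3
f 18 3 4
f 20 19 23
f 20 23 21
f 21 23 24
f 21 24 22
f 23 19 25
f 23 25 24
f 24 25 26
f 24 26 22
f 25 19 27
f 25 27 26
f 26 27 28
f 26 28 22
f 27 19 29
f 27 29 28
f 28 29 30
f 28 30 22
f 29 19 31
f 29 31 30
f 30 31 32
f 30 32 22
f 31 19 33
f 31 33 32
f 32 33 34
f 32 34 22
f 33 19 35
f 33 35 34
f 34 35 36
f 34 36 22
f 35 19 37
f 35 37 36
f 36 37 38
f 36 38 22
f 37 19 20
f 37 20 38
f 38 20 21
f 38 21 22
f 40 39 43
f 40 43 41
f 41 43 44
f 41 44 42
f 43 39 45
f 43 45 44
f 44 45 46
f 44 46 42
f 45 39 47
f 45 47 46
f 46 47 48
f 46 48 42
f 47 39 49
f 47 49 48
f 48 49 50
f 48 50 42
f 49 39 51
f 49 51 50
f 50 51 52
f 50 52 42
f 51 39 53
f 51 53 52
f 52 53 54
f 52 54 42
f 53 39 55
f 53 55 54
f 54 55 56
f 54 56 42
f 55 39 57
f 55 57 56
f 56 57 58
f 56 58 42
f 57 39 59
f 57 59 58
f 58 59 60
f 58 60 42
f 59 39 61
f 59 61 60
f 60 61 62
f 60 62 42
f 61 39 63
f 61 63 62
f 62 63 64
f 62 64 42
f 63 39 65
f 63 65 64
f 64 65 66
f 64 66 42
f 65 39 67
f 65 67 66
f 66 67 68
f 66 68 42
f 67 39 69
f 67 69 68
f 68 69 70
f 68 70 42
f 69 39 71
f 69 71 70
f 70 71 72
f 70 72 42
f 71 39 40
f 71 40 72
f 72 40 41
f 72 41 42
f 74 76 73
f 77 74 73
f 73 76 75
f 75 77 73
f 74 80 76
f 78 74 77
f 78 80 74
f 76 80 75
f 79 77 75
f 75 80 79
f 79 78 77
f 80 78 79



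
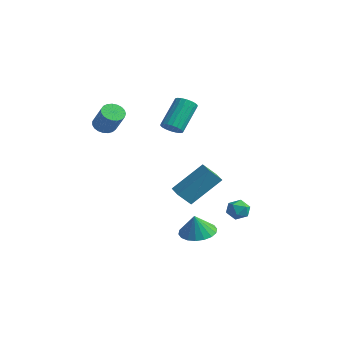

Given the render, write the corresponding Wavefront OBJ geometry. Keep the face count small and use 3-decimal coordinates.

v 2.313 -0.116 -3.912
v 3.255 -0.016 -3.979
v 2.427 -0.424 -2.748
v 3.127 0.37 -3.864
v 2.838 0.66 -3.759
v 2.445 0.797 -3.684
v 2.025 0.752 -3.655
v 1.663 0.535 -3.676
v 1.429 0.19 -3.744
v 1.37 -0.216 -3.846
v 1.498 -0.603 -3.961
v 1.787 -0.893 -4.066
v 2.18 -1.029 -4.14
v 2.6 -0.984 -4.17
v 2.962 -0.768 -4.148
v 3.196 -0.422 -4.08
v -2.181 -2.386 2.475
v -1.704 -2.243 2.089
v -0.743 -2.39 3.218
v -1.219 -2.534 3.605
v -1.774 -2.007 2.179
v -0.813 -2.154 3.308
v -1.914 -1.837 2.32
v -0.953 -1.984 3.449
v -2.1 -1.762 2.488
v -1.139 -1.909 3.618
v -2.3 -1.794 2.654
v -1.339 -1.941 3.784
v -2.48 -1.929 2.79
v -1.518 -2.077 3.919
v -2.607 -2.144 2.87
v -1.646 -2.291 3.999
v -2.661 -2.4 2.883
v -1.7 -2.547 4.012
v -2.632 -2.653 2.825
v -1.671 -2.8 3.954
v -2.525 -2.861 2.706
v -1.563 -3.008 3.836
v -2.358 -2.987 2.548
v -1.397 -3.134 3.677
v -2.16 -3.008 2.377
v -1.199 -3.156 3.506
v -1.967 -2.923 2.223
v -1.005 -3.07 3.352
v -1.81 -2.744 2.113
v -0.849 -2.891 3.242
v -1.717 -2.504 2.065
v -0.756 -2.651 3.195
v 2.66 2.905 -2.901
v 2.974 2.491 -3.33
v 1.926 2.129 -2.69
v 2.24 1.715 -3.119
v 2.536 1.886 -2.539
v 2.989 2.365 -2.669
v 1.911 2.255 -3.351
v 2.364 2.734 -3.481
v 2.51 2.09 -3.608
v 2.896 1.862 -3.106
v 2.004 2.758 -2.914
v 2.39 2.53 -2.412
v -1.28 1.078 1.72
v -0.675 1.187 1.795
v -1.074 2.431 3.215
v -1.68 2.322 3.14
v -0.748 1.376 1.608
v -1.148 2.621 3.028
v -0.928 1.506 1.444
v -1.327 2.751 2.864
v -1.177 1.552 1.334
v -1.576 2.796 2.754
v -1.446 1.503 1.301
v -1.846 2.748 2.721
v -1.683 1.37 1.35
v -2.082 2.615 2.77
v -1.84 1.18 1.473
v -2.239 2.424 2.893
v -1.886 0.969 1.645
v -2.285 2.213 3.065
v -1.812 0.779 1.832
v -2.212 2.024 3.252
v -1.633 0.649 1.996
v -2.032 1.894 3.416
v -1.384 0.604 2.106
v -1.783 1.848 3.526
v -1.114 0.652 2.139
v -1.514 1.897 3.559
v -0.878 0.785 2.09
v -1.277 2.03 3.51
v -0.721 0.976 1.967
v -1.12 2.22 3.387
v 2.089 -1.533 -0.737
v 2.676 -0.122 0.703
v 2.356 -0.916 -1.45
v 2.943 0.495 -0.01
v 3.037 -1.935 -0.73
v 3.624 -0.524 0.71
v 3.304 -1.318 -1.443
v 3.891 0.093 -0.003
f 2 1 4
f 2 4 3
f 4 1 5
f 4 5 3
f 5 1 6
f 5 6 3
f 6 1 7
f 6 7 3
f 7 1 8
f 7 8 3
f 8 1 9
f 8 9 3
f 9 1 10
f 9 10 3
f 10 1 11
f 10 11 3
f 11 1 12
f 11 12 3
f 12 1 13
f 12 13 3
f 13 1 14
f 13 14 3
f 14 1 15
f 14 15 3
f 15 1 16
f 15 16 3
f 16 1 2
f 16 2 3
f 18 17 21
f 18 21 19
f 19 21 22
f 19 22 20
f 21 17 23
f 21 23 22
f 22 23 24
f 22 24 20
f 23 17 25
f 23 25 24
f 24 25 26
f 24 26 20
f 25 17 27
f 25 27 26
f 26 27 28
f 26 28 20
f 27 17 29
f 27 29 28
f 28 29 30
f 28 30 20
f 29 17 31
f 29 31 30
f 30 31 32
f 30 32 20
f 31 17 33
f 31 33 32
f 32 33 34
f 32 34 20
f 33 17 35
f 33 35 34
f 34 35 36
f 34 36 20
f 35 17 37
f 35 37 36
f 36 37 38
f 36 38 20
f 37 17 39
f 37 39 38
f 38 39 40
f 38 40 20
f 39 17 41
f 39 41 40
f 40 41 42
f 40 42 20
f 41 17 43
f 41 43 42
f 42 43 44
f 42 44 20
f 43 17 45
f 43 45 44
f 44 45 46
f 44 46 20
f 45 17 47
f 45 47 46
f 46 47 48
f 46 48 20
f 47 17 18
f 47 18 48
f 48 18 19
f 48 19 20
f 49 60 54
f 49 54 50
f 49 50 56
f 49 56 59
f 49 59 60
f 50 54 58
f 54 60 53
f 60 59 51
f 59 56 55
f 56 50 57
f 52 58 53
f 52 53 51
f 52 51 55
f 52 55 57
f 52 57 58
f 53 58 54
f 51 53 60
f 55 51 59
f 57 55 56
f 58 57 50
f 62 61 65
f 62 65 63
f 63 65 66
f 63 66 64
f 65 61 67
f 65 67 66
f 66 67 68
f 66 68 64
f 67 61 69
f 67 69 68
f 68 69 70
f 68 70 64
f 69 61 71
f 69 71 70
f 70 71 72
f 70 72 64
f 71 61 73
f 71 73 72
f 72 73 74
f 72 74 64
f 73 61 75
f 73 75 74
f 74 75 76
f 74 76 64
f 75 61 77
f 75 77 76
f 76 77 78
f 76 78 64
f 77 61 79
f 77 79 78
f 78 79 80
f 78 80 64
f 79 61 81
f 79 81 80
f 80 81 82
f 80 82 64
f 81 61 83
f 81 83 82
f 82 83 84
f 82 84 64
f 83 61 85
f 83 85 84
f 84 85 86
f 84 86 64
f 85 61 87
f 85 87 86
f 86 87 88
f 86 88 64
f 87 61 89
f 87 89 88
f 88 89 90
f 88 90 64
f 89 61 62
f 89 62 90
f 90 62 63
f 90 63 64
f 92 94 91
f 95 92 91
f 91 94 93
f 93 95 91
f 92 98 94
f 96 92 95
f 96 98 92
f 94 98 93
f 97 95 93
f 93 98 97
f 97 96 95
f 98 96 97



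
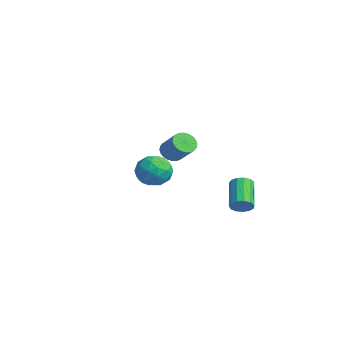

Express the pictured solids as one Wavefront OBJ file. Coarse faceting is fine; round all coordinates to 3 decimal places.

v 4.213 3.664 0.161
v 4.432 3.286 0.682
v 2.965 3.899 1.741
v 2.747 4.276 1.219
v 4.601 3.628 0.718
v 3.134 4.241 1.777
v 4.647 3.981 0.577
v 3.18 4.594 1.636
v 4.555 4.234 0.304
v 3.088 4.847 1.363
v 4.355 4.305 -0.015
v 2.888 4.918 1.044
v 4.11 4.173 -0.278
v 2.643 4.786 0.781
v 3.897 3.879 -0.402
v 2.431 4.492 0.657
v 3.785 3.517 -0.347
v 2.319 4.13 0.712
v 3.809 3.201 -0.131
v 2.343 3.814 0.928
v 3.962 3.032 0.177
v 2.495 3.645 1.236
v 4.194 3.064 0.48
v 2.727 3.677 1.539
v 2.17 -0.668 3.526
v 3.119 -0.25 3.836
v 2.961 -1.47 2.184
v 3.91 -1.052 2.494
v 3.429 -1.809 3.1
v 2.94 -1.314 3.929
v 3.14 -0.406 2.091
v 2.651 0.089 2.92
v 3.719 -0.088 2.949
v 3.898 -0.955 3.572
v 2.182 -0.765 2.448
v 2.361 -1.632 3.071
v 2.575 -0.388 3.799
v 3.505 -1.332 2.221
v 3.222 -1.777 2.577
v 3.78 -1.531 2.759
v 2.47 -1.014 3.854
v 3.028 -0.768 4.036
v 3.21 -1.685 3.603
v 3.052 -0.952 1.984
v 3.61 -0.706 2.166
v 2.3 -0.189 3.261
v 2.858 0.057 3.443
v 2.87 -0.035 2.417
v 3.486 -0.047 3.459
v 3.951 -0.519 2.671
v 3.498 -0.14 2.434
v 3.21 0.152 2.921
v 3.591 -0.557 3.826
v 4.056 -1.029 3.037
v 3.773 -1.474 3.393
v 3.485 -1.182 3.881
v 3.943 -0.462 3.305
v 2.024 -0.691 2.983
v 2.489 -1.163 2.194
v 2.595 -0.538 2.139
v 2.307 -0.246 2.627
v 2.129 -1.201 3.349
v 2.594 -1.673 2.561
v 2.87 -1.872 3.099
v 2.582 -1.58 3.586
v 2.137 -1.258 2.715
v -3.95 2.807 1.335
v -3.457 2.95 0.747
v -2.278 3.296 1.817
v -2.77 3.153 2.405
v -3.579 3.226 0.791
v -2.4 3.572 1.862
v -3.756 3.437 0.918
v -2.577 3.784 1.989
v -3.964 3.553 1.109
v -2.784 3.9 2.179
v -4.168 3.556 1.334
v -2.989 3.902 2.404
v -4.34 3.444 1.559
v -3.161 3.79 2.63
v -4.452 3.235 1.75
v -3.273 3.581 2.821
v -4.488 2.961 1.877
v -3.309 3.307 2.948
v -4.442 2.664 1.923
v -3.263 3.01 2.993
v -4.32 2.388 1.878
v -3.141 2.734 2.949
v -4.143 2.176 1.751
v -2.964 2.523 2.822
v -3.936 2.06 1.561
v -2.756 2.407 2.631
v -3.731 2.058 1.336
v -2.552 2.404 2.406
v -3.559 2.17 1.11
v -2.38 2.516 2.181
v -3.447 2.379 0.919
v -2.268 2.725 1.99
v -3.411 2.653 0.792
v -2.232 2.999 1.863
f 2 1 5
f 2 5 3
f 3 5 6
f 3 6 4
f 5 1 7
f 5 7 6
f 6 7 8
f 6 8 4
f 7 1 9
f 7 9 8
f 8 9 10
f 8 10 4
f 9 1 11
f 9 11 10
f 10 11 12
f 10 12 4
f 11 1 13
f 11 13 12
f 12 13 14
f 12 14 4
f 13 1 15
f 13 15 14
f 14 15 16
f 14 16 4
f 15 1 17
f 15 17 16
f 16 17 18
f 16 18 4
f 17 1 19
f 17 19 18
f 18 19 20
f 18 20 4
f 19 1 21
f 19 21 20
f 20 21 22
f 20 22 4
f 21 1 23
f 21 23 22
f 22 23 24
f 22 24 4
f 23 1 2
f 23 2 24
f 24 2 3
f 24 3 4
f 25 62 41
f 62 36 65
f 41 65 30
f 62 65 41
f 25 41 37
f 41 30 42
f 37 42 26
f 41 42 37
f 25 37 46
f 37 26 47
f 46 47 32
f 37 47 46
f 25 46 58
f 46 32 61
f 58 61 35
f 46 61 58
f 25 58 62
f 58 35 66
f 62 66 36
f 58 66 62
f 26 42 53
f 42 30 56
f 53 56 34
f 42 56 53
f 30 65 43
f 65 36 64
f 43 64 29
f 65 64 43
f 36 66 63
f 66 35 59
f 63 59 27
f 66 59 63
f 35 61 60
f 61 32 48
f 60 48 31
f 61 48 60
f 32 47 52
f 47 26 49
f 52 49 33
f 47 49 52
f 28 54 40
f 54 34 55
f 40 55 29
f 54 55 40
f 28 40 38
f 40 29 39
f 38 39 27
f 40 39 38
f 28 38 45
f 38 27 44
f 45 44 31
f 38 44 45
f 28 45 50
f 45 31 51
f 50 51 33
f 45 51 50
f 28 50 54
f 50 33 57
f 54 57 34
f 50 57 54
f 29 55 43
f 55 34 56
f 43 56 30
f 55 56 43
f 27 39 63
f 39 29 64
f 63 64 36
f 39 64 63
f 31 44 60
f 44 27 59
f 60 59 35
f 44 59 60
f 33 51 52
f 51 31 48
f 52 48 32
f 51 48 52
f 34 57 53
f 57 33 49
f 53 49 26
f 57 49 53
f 68 67 71
f 68 71 69
f 69 71 72
f 69 72 70
f 71 67 73
f 71 73 72
f 72 73 74
f 72 74 70
f 73 67 75
f 73 75 74
f 74 75 76
f 74 76 70
f 75 67 77
f 75 77 76
f 76 77 78
f 76 78 70
f 77 67 79
f 77 79 78
f 78 79 80
f 78 80 70
f 79 67 81
f 79 81 80
f 80 81 82
f 80 82 70
f 81 67 83
f 81 83 82
f 82 83 84
f 82 84 70
f 83 67 85
f 83 85 84
f 84 85 86
f 84 86 70
f 85 67 87
f 85 87 86
f 86 87 88
f 86 88 70
f 87 67 89
f 87 89 88
f 88 89 90
f 88 90 70
f 89 67 91
f 89 91 90
f 90 91 92
f 90 92 70
f 91 67 93
f 91 93 92
f 92 93 94
f 92 94 70
f 93 67 95
f 93 95 94
f 94 95 96
f 94 96 70
f 95 67 97
f 95 97 96
f 96 97 98
f 96 98 70
f 97 67 99
f 97 99 98
f 98 99 100
f 98 100 70
f 99 67 68
f 99 68 100
f 100 68 69
f 100 69 70



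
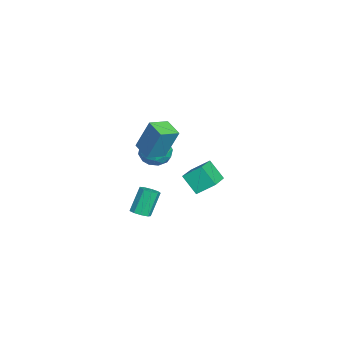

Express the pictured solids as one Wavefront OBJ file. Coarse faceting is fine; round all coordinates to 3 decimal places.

v 0.041 -0.523 -3.433
v 0.418 -0.802 -3.164
v -0.124 -0.315 -1.899
v -0.501 -0.037 -2.167
v 0.542 -0.463 -3.242
v 0.001 0.024 -1.976
v 0.432 -0.152 -3.408
v -0.109 0.335 -2.143
v 0.139 -0.015 -3.586
v -0.403 0.472 -2.321
v -0.2 -0.116 -3.693
v -0.742 0.371 -2.427
v -0.427 -0.408 -3.677
v -0.968 0.079 -2.412
v -0.434 -0.753 -3.547
v -0.976 -0.267 -2.282
v -0.22 -0.992 -3.364
v -0.761 -0.505 -2.098
v 0.117 -1.011 -3.213
v -0.424 -0.524 -1.947
v 2.099 -0.714 2.518
v 2.283 -0.086 4.12
v 1.521 0.133 2.252
v 1.705 0.762 3.853
v 2.955 -0.222 2.227
v 3.139 0.407 3.828
v 2.377 0.626 1.96
v 2.561 1.254 3.562
v 1.005 1.856 0.152
v 1.042 2.733 0.782
v 1.51 2.477 -0.742
v 1.548 3.353 -0.113
v 2.572 1.387 0.713
v 2.61 2.263 1.342
v 3.078 2.007 -0.182
v 3.115 2.884 0.448
v -1.182 0.98 0.278
v -0.509 0.79 -0.245
v -1.071 -0.29 0.885
v -0.398 -0.48 0.362
v -0.309 0.124 0.985
v -0.378 0.91 0.61
v -1.202 -0.41 0.03
v -1.271 0.376 -0.345
v -0.522 -0.069 -0.398
v 0.03 0.261 0.192
v -1.61 0.239 0.448
v -1.058 0.569 1.038
v -0.856 0.997 -0.036
v -0.724 -0.497 0.676
v -0.672 -0.141 1.043
v -0.277 -0.253 0.735
v -0.778 1.067 0.466
v -0.383 0.955 0.159
v -0.265 0.564 0.881
v -1.197 -0.455 0.481
v -0.802 -0.567 0.174
v -1.303 0.753 -0.095
v -0.908 0.641 -0.403
v -1.315 -0.064 -0.241
v -0.468 0.38 -0.434
v -0.402 -0.367 -0.077
v -0.875 -0.325 -0.272
v -0.915 0.136 -0.493
v -0.143 0.574 -0.087
v -0.078 -0.173 0.27
v -0.025 0.183 0.636
v -0.066 0.644 0.415
v -0.15 0.069 -0.177
v -1.502 0.673 0.37
v -1.437 -0.074 0.727
v -1.514 -0.144 0.225
v -1.555 0.317 0.004
v -1.178 0.867 0.717
v -1.112 0.12 1.074
v -0.665 0.364 1.133
v -0.705 0.825 0.912
v -1.43 0.431 0.817
f 2 1 5
f 2 5 3
f 3 5 6
f 3 6 4
f 5 1 7
f 5 7 6
f 6 7 8
f 6 8 4
f 7 1 9
f 7 9 8
f 8 9 10
f 8 10 4
f 9 1 11
f 9 11 10
f 10 11 12
f 10 12 4
f 11 1 13
f 11 13 12
f 12 13 14
f 12 14 4
f 13 1 15
f 13 15 14
f 14 15 16
f 14 16 4
f 15 1 17
f 15 17 16
f 16 17 18
f 16 18 4
f 17 1 19
f 17 19 18
f 18 19 20
f 18 20 4
f 19 1 2
f 19 2 20
f 20 2 3
f 20 3 4
f 22 24 21
f 25 22 21
f 21 24 23
f 23 25 21
f 22 28 24
f 26 22 25
f 26 28 22
f 24 28 23
f 27 25 23
f 23 28 27
f 27 26 25
f 28 26 27
f 30 32 29
f 33 30 29
f 29 32 31
f 31 33 29
f 30 36 32
f 34 30 33
f 34 36 30
f 32 36 31
f 35 33 31
f 31 36 35
f 35 34 33
f 36 34 35
f 37 74 53
f 74 48 77
f 53 77 42
f 74 77 53
f 37 53 49
f 53 42 54
f 49 54 38
f 53 54 49
f 37 49 58
f 49 38 59
f 58 59 44
f 49 59 58
f 37 58 70
f 58 44 73
f 70 73 47
f 58 73 70
f 37 70 74
f 70 47 78
f 74 78 48
f 70 78 74
f 38 54 65
f 54 42 68
f 65 68 46
f 54 68 65
f 42 77 55
f 77 48 76
f 55 76 41
f 77 76 55
f 48 78 75
f 78 47 71
f 75 71 39
f 78 71 75
f 47 73 72
f 73 44 60
f 72 60 43
f 73 60 72
f 44 59 64
f 59 38 61
f 64 61 45
f 59 61 64
f 40 66 52
f 66 46 67
f 52 67 41
f 66 67 52
f 40 52 50
f 52 41 51
f 50 51 39
f 52 51 50
f 40 50 57
f 50 39 56
f 57 56 43
f 50 56 57
f 40 57 62
f 57 43 63
f 62 63 45
f 57 63 62
f 40 62 66
f 62 45 69
f 66 69 46
f 62 69 66
f 41 67 55
f 67 46 68
f 55 68 42
f 67 68 55
f 39 51 75
f 51 41 76
f 75 76 48
f 51 76 75
f 43 56 72
f 56 39 71
f 72 71 47
f 56 71 72
f 45 63 64
f 63 43 60
f 64 60 44
f 63 60 64
f 46 69 65
f 69 45 61
f 65 61 38
f 69 61 65



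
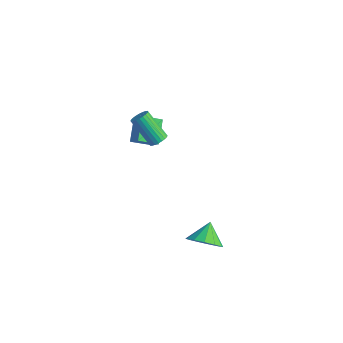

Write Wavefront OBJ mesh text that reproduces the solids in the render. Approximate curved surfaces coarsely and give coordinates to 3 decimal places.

v -0.321 -2.94 0.735
v -0.019 -2.665 1.057
v -1.177 -2.905 2.347
v -1.479 -3.18 2.025
v -0.137 -2.519 0.979
v -1.295 -2.76 2.269
v -0.282 -2.437 0.863
v -1.44 -2.678 2.154
v -0.434 -2.432 0.729
v -1.592 -2.673 2.019
v -0.568 -2.504 0.595
v -1.726 -2.745 1.885
v -0.665 -2.642 0.482
v -1.823 -2.883 1.772
v -0.709 -2.826 0.408
v -1.867 -3.067 1.698
v -0.694 -3.027 0.384
v -1.852 -3.268 1.674
v -0.623 -3.215 0.413
v -1.781 -3.455 1.703
v -0.505 -3.36 0.491
v -1.663 -3.601 1.781
v -0.36 -3.442 0.606
v -1.518 -3.683 1.897
v -0.208 -3.447 0.741
v -1.366 -3.688 2.031
v -0.074 -3.375 0.875
v -1.232 -3.616 2.165
v 0.023 -3.237 0.988
v -1.135 -3.478 2.278
v 0.067 -3.053 1.062
v -1.091 -3.294 2.352
v 0.052 -2.852 1.086
v -1.106 -3.093 2.376
v -3.292 -0.602 -1.468
v -3.834 -1.529 -0.954
v -2.601 -0.653 -0.831
v -3.144 -1.58 -0.318
v -2.536 -1.54 -2.362
v -3.079 -2.467 -1.849
v -1.846 -1.591 -1.726
v -2.388 -2.518 -1.212
v 3.663 -3.495 -4.343
v 4.111 -3.903 -3.586
v 3.177 -2.645 -3.597
v 4.457 -3.53 -3.787
v 4.55 -3.145 -4.164
v 4.361 -2.872 -4.598
v 3.951 -2.796 -4.951
v 3.449 -2.942 -5.111
v 3.015 -3.264 -5.027
v 2.787 -3.659 -4.726
v 2.836 -4.001 -4.303
v 3.149 -4.183 -3.893
v 3.624 -4.147 -3.626
f 2 1 5
f 2 5 3
f 3 5 6
f 3 6 4
f 5 1 7
f 5 7 6
f 6 7 8
f 6 8 4
f 7 1 9
f 7 9 8
f 8 9 10
f 8 10 4
f 9 1 11
f 9 11 10
f 10 11 12
f 10 12 4
f 11 1 13
f 11 13 12
f 12 13 14
f 12 14 4
f 13 1 15
f 13 15 14
f 14 15 16
f 14 16 4
f 15 1 17
f 15 17 16
f 16 17 18
f 16 18 4
f 17 1 19
f 17 19 18
f 18 19 20
f 18 20 4
f 19 1 21
f 19 21 20
f 20 21 22
f 20 22 4
f 21 1 23
f 21 23 22
f 22 23 24
f 22 24 4
f 23 1 25
f 23 25 24
f 24 25 26
f 24 26 4
f 25 1 27
f 25 27 26
f 26 27 28
f 26 28 4
f 27 1 29
f 27 29 28
f 28 29 30
f 28 30 4
f 29 1 31
f 29 31 30
f 30 31 32
f 30 32 4
f 31 1 33
f 31 33 32
f 32 33 34
f 32 34 4
f 33 1 2
f 33 2 34
f 34 2 3
f 34 3 4
f 36 38 35
f 39 36 35
f 35 38 37
f 37 39 35
f 36 42 38
f 40 36 39
f 40 42 36
f 38 42 37
f 41 39 37
f 37 42 41
f 41 40 39
f 42 40 41
f 44 43 46
f 44 46 45
f 46 43 47
f 46 47 45
f 47 43 48
f 47 48 45
f 48 43 49
f 48 49 45
f 49 43 50
f 49 50 45
f 50 43 51
f 50 51 45
f 51 43 52
f 51 52 45
f 52 43 53
f 52 53 45
f 53 43 54
f 53 54 45
f 54 43 55
f 54 55 45
f 55 43 44
f 55 44 45

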